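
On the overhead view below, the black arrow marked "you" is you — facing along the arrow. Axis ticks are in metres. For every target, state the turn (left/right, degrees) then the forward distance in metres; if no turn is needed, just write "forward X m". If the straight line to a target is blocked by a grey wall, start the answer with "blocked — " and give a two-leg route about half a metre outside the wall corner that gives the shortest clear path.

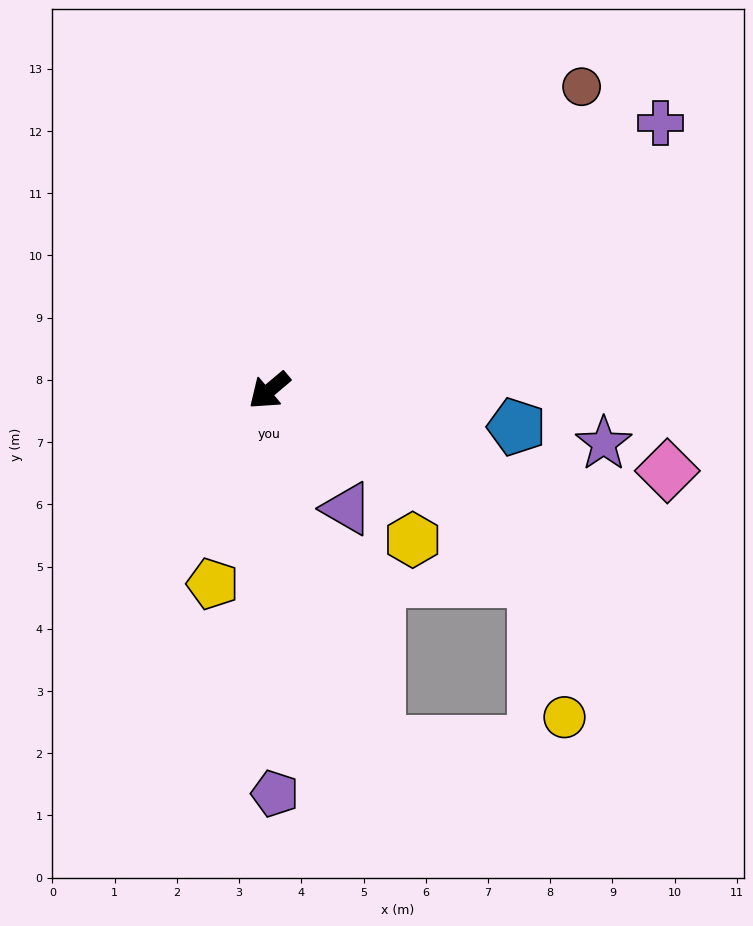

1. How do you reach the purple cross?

turn left 174°, forward 7.6 m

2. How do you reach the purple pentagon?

turn left 51°, forward 6.5 m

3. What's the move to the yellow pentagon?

turn left 33°, forward 3.2 m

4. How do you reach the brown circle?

turn right 176°, forward 7.0 m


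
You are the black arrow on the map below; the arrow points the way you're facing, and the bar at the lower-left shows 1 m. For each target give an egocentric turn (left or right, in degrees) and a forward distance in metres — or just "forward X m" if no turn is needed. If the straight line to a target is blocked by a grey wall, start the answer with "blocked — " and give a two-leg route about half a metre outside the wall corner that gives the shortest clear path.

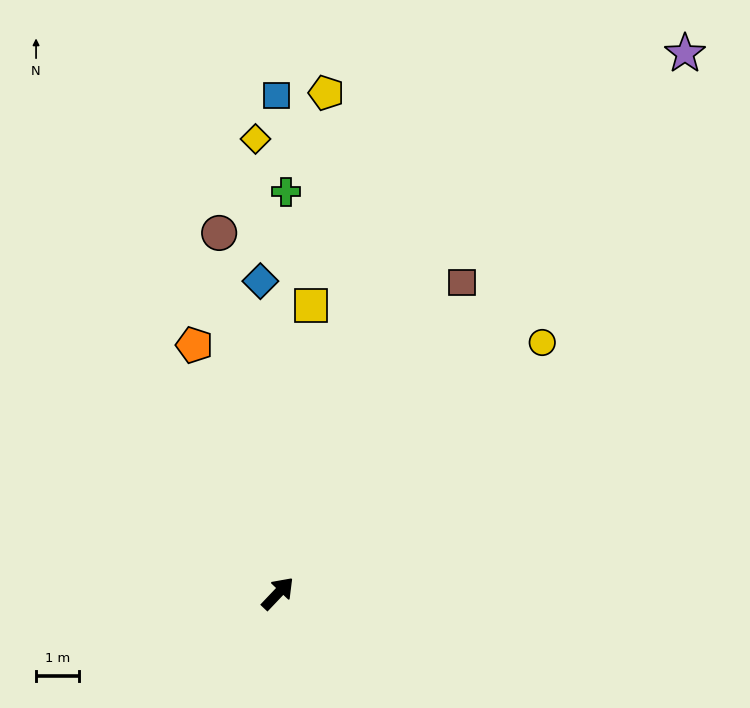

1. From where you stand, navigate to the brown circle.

turn left 53°, forward 8.5 m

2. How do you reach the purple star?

turn left 7°, forward 15.8 m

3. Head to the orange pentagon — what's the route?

turn left 62°, forward 6.1 m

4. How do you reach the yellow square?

turn left 37°, forward 6.8 m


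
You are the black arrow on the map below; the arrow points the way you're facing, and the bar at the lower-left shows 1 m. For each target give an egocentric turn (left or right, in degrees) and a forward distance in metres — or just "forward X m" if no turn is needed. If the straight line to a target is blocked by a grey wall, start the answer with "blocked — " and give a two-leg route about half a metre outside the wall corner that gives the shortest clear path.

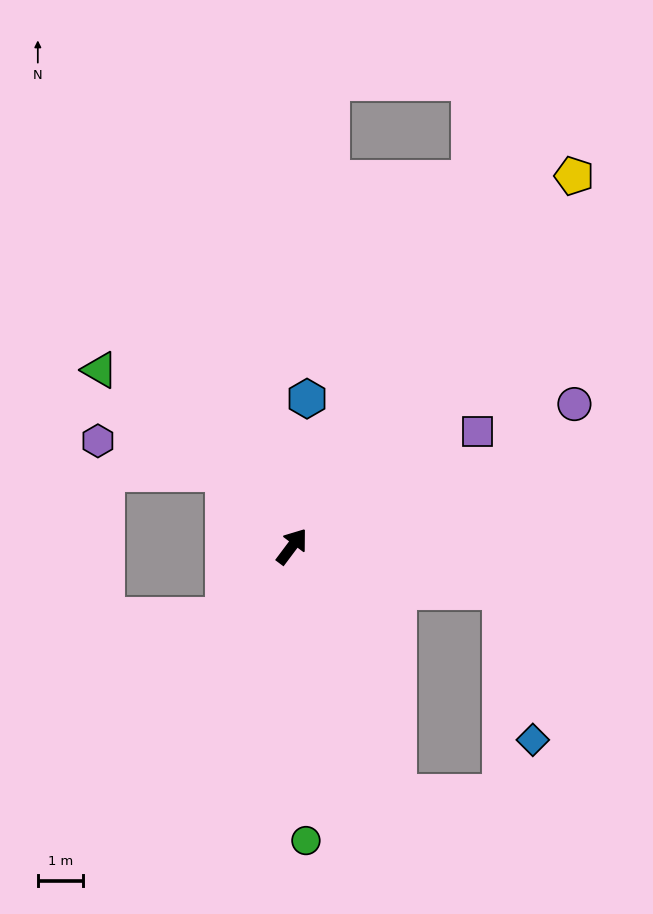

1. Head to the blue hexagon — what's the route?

turn left 31°, forward 3.3 m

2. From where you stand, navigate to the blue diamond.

blocked — turn right 65°, forward 4.7 m, then turn right 66°, forward 3.4 m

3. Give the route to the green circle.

turn right 140°, forward 6.5 m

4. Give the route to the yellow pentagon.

forward 10.2 m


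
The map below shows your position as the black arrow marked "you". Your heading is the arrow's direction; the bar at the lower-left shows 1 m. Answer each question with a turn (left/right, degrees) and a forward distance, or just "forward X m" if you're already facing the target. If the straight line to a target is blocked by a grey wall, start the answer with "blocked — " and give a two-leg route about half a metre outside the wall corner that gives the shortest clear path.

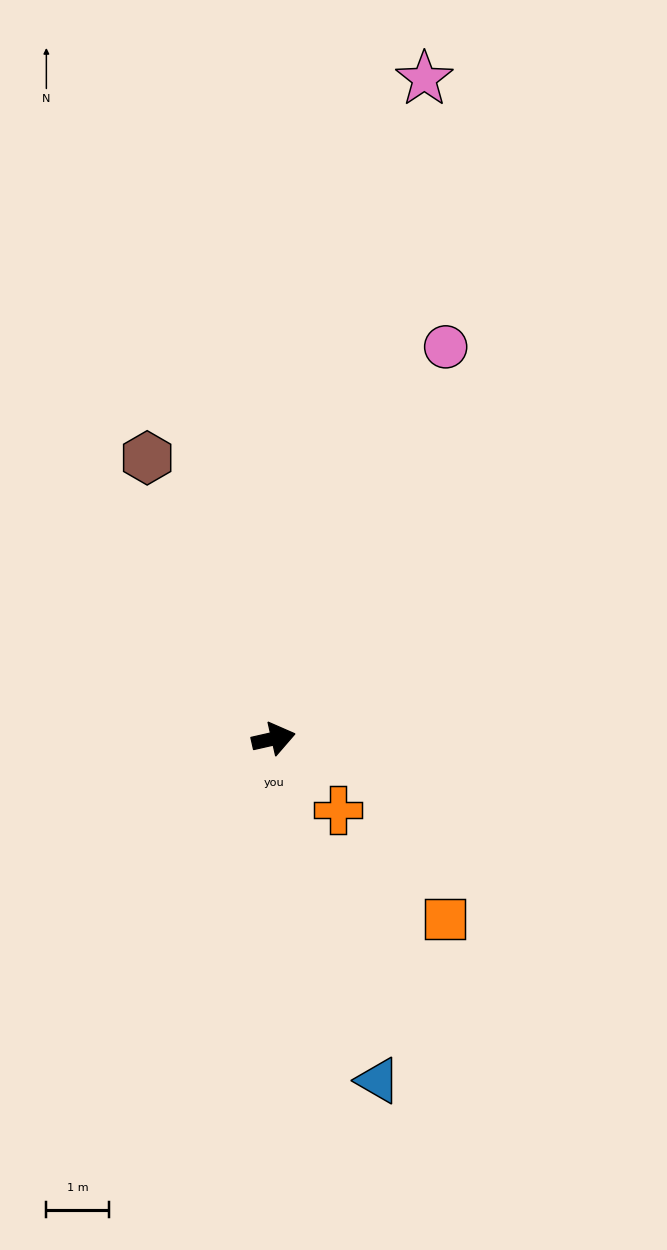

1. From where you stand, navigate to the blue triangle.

turn right 86°, forward 5.7 m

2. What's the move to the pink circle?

turn left 54°, forward 6.9 m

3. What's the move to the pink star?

turn left 64°, forward 10.9 m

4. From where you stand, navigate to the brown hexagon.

turn left 101°, forward 4.9 m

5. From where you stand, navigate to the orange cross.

turn right 61°, forward 1.5 m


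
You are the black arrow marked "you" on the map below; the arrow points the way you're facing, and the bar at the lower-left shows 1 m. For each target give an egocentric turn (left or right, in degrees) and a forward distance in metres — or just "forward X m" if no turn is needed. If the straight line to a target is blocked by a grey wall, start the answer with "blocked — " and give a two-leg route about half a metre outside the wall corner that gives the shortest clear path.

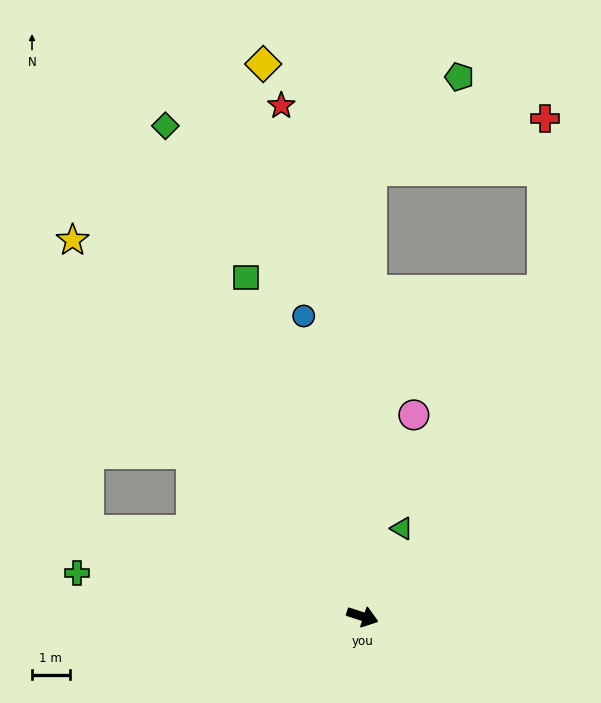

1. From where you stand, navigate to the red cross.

blocked — turn left 107°, forward 11.9 m, then turn right 73°, forward 4.8 m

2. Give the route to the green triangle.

turn left 84°, forward 2.6 m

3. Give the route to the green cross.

turn right 171°, forward 7.7 m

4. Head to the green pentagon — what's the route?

blocked — turn left 107°, forward 11.9 m, then turn right 42°, forward 3.4 m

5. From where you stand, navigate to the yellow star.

turn left 146°, forward 12.7 m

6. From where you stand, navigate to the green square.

turn left 127°, forward 9.6 m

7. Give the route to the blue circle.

turn left 119°, forward 8.2 m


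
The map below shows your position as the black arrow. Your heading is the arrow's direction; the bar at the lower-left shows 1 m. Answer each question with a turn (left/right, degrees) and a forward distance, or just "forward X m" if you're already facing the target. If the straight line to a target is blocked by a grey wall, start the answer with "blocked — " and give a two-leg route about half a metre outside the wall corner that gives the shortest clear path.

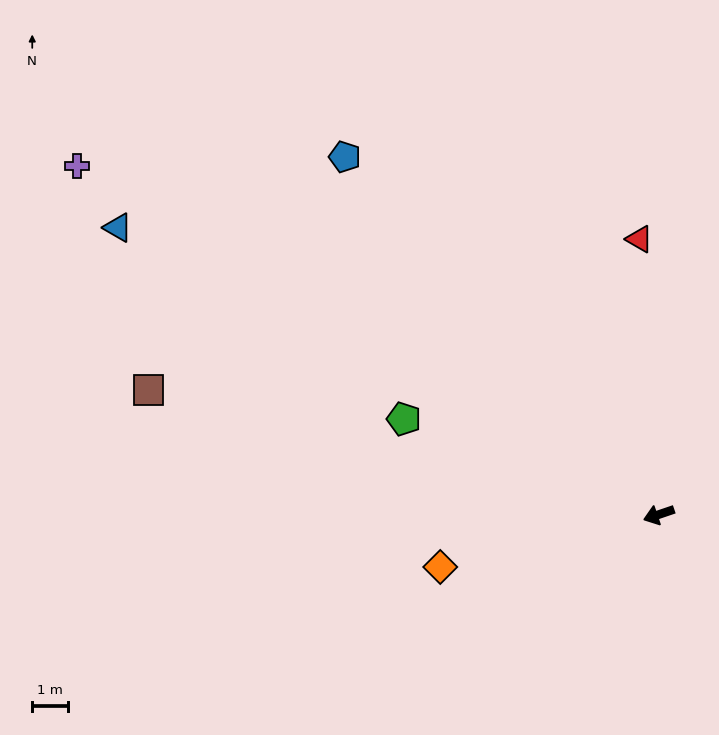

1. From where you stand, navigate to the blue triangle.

turn right 47°, forward 17.0 m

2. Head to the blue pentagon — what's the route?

turn right 68°, forward 13.2 m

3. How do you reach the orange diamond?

turn right 5°, forward 6.2 m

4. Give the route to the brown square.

turn right 33°, forward 14.6 m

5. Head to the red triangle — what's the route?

turn right 105°, forward 7.7 m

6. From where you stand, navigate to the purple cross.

turn right 50°, forward 18.9 m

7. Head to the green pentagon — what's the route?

turn right 39°, forward 7.6 m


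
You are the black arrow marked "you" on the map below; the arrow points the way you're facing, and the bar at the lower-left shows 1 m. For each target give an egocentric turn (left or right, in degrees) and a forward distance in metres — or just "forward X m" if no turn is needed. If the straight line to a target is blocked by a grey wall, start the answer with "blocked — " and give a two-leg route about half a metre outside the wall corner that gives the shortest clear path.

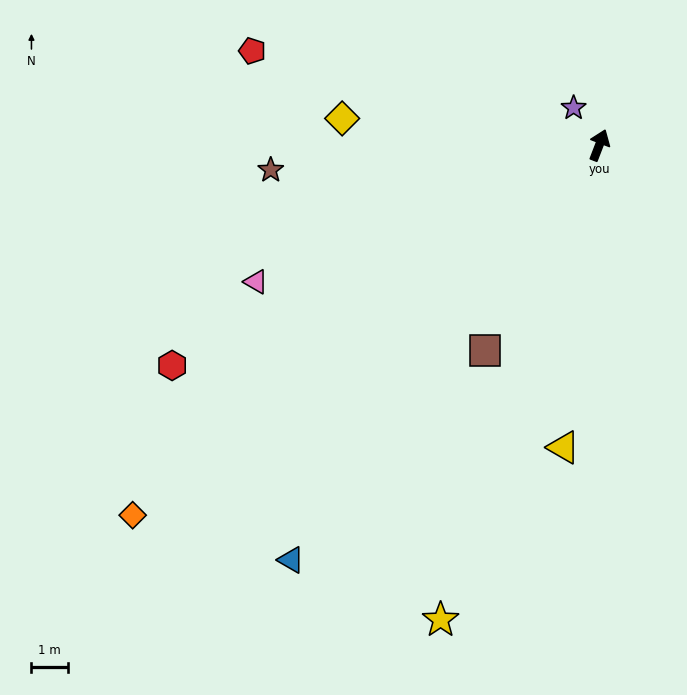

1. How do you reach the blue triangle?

turn left 164°, forward 14.0 m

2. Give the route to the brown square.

turn left 172°, forward 6.4 m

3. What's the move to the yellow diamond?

turn left 105°, forward 7.0 m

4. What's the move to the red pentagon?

turn left 96°, forward 9.8 m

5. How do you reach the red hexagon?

turn left 138°, forward 13.1 m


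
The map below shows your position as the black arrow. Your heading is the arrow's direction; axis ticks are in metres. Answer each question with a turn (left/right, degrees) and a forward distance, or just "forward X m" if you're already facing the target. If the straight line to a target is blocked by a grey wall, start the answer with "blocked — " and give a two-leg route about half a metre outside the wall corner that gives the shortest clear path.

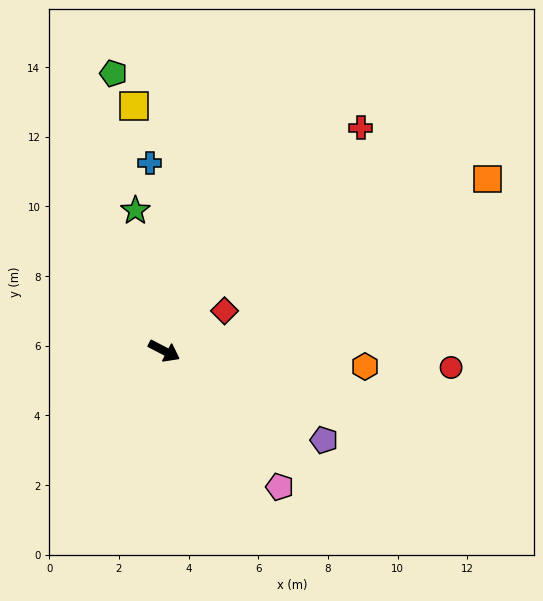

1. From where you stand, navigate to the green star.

turn left 129°, forward 4.1 m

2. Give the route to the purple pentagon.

forward 5.3 m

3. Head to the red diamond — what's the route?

turn left 61°, forward 2.1 m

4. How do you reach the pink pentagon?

turn right 22°, forward 5.1 m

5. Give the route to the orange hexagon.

turn left 23°, forward 5.8 m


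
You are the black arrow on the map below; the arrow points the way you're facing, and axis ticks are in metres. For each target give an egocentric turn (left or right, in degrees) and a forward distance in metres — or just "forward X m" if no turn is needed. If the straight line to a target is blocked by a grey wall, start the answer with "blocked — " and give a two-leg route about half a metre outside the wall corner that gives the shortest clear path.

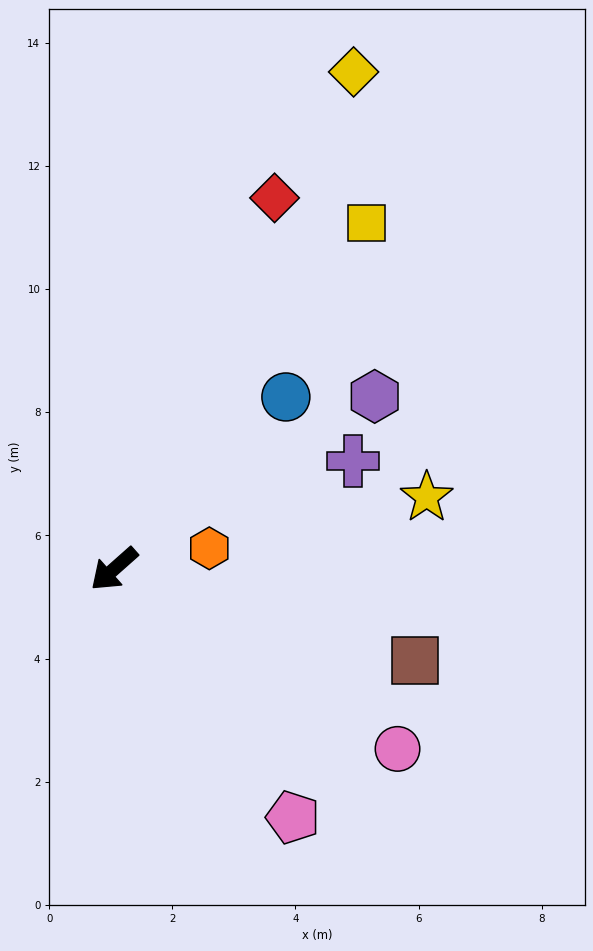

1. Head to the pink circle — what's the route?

turn left 106°, forward 5.5 m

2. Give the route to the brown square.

turn left 122°, forward 5.1 m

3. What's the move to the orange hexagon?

turn left 151°, forward 1.6 m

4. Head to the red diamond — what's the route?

turn right 155°, forward 6.6 m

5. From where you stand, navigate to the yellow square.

turn right 168°, forward 7.0 m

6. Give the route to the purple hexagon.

turn left 172°, forward 5.1 m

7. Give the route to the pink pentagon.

turn left 84°, forward 5.0 m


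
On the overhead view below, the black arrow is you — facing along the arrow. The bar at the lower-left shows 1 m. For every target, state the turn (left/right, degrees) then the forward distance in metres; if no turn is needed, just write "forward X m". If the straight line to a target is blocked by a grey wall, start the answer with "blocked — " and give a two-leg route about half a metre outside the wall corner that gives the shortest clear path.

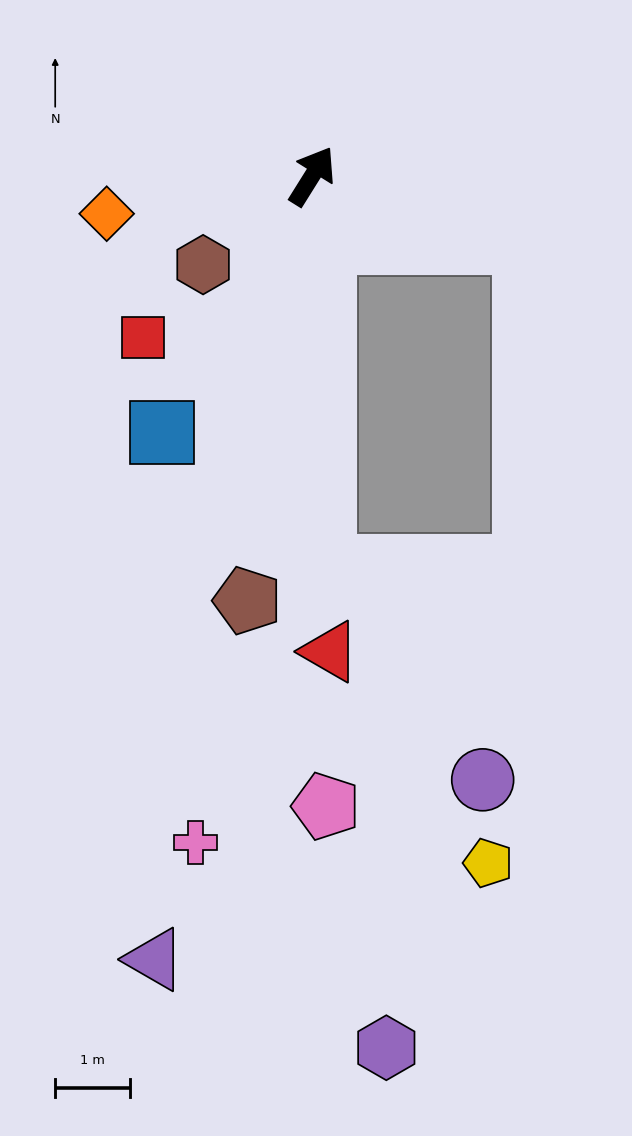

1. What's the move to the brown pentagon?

turn right 157°, forward 5.7 m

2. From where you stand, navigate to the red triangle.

turn right 146°, forward 6.4 m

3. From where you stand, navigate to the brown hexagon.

turn left 161°, forward 1.9 m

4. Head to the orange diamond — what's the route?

turn left 132°, forward 2.8 m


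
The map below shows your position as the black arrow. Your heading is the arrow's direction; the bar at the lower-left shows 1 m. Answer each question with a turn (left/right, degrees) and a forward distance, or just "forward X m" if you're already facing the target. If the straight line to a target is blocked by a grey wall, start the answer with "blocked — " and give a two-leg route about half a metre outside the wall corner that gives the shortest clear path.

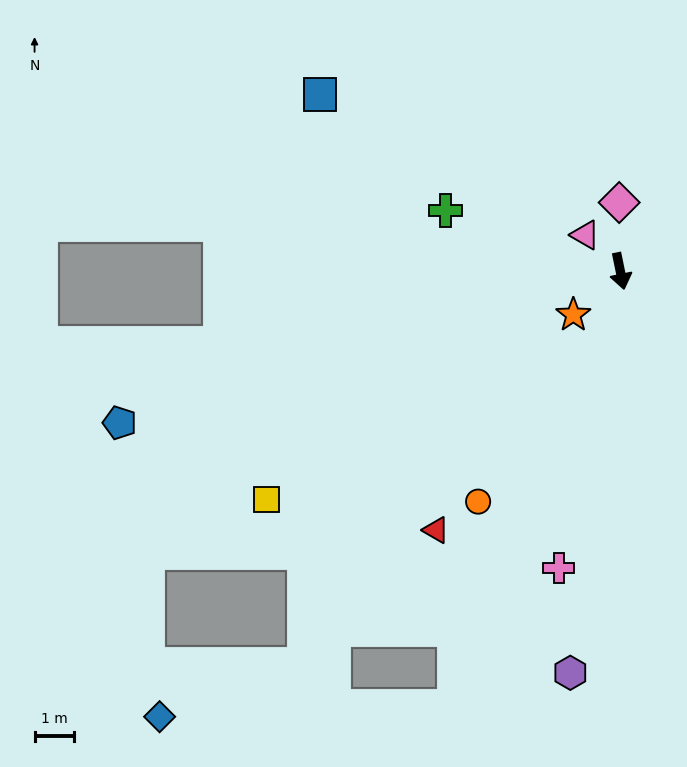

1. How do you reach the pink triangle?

turn right 147°, forward 1.3 m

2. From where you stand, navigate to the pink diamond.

turn left 169°, forward 1.8 m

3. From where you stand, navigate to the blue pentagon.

turn right 85°, forward 13.4 m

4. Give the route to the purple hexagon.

turn right 19°, forward 10.4 m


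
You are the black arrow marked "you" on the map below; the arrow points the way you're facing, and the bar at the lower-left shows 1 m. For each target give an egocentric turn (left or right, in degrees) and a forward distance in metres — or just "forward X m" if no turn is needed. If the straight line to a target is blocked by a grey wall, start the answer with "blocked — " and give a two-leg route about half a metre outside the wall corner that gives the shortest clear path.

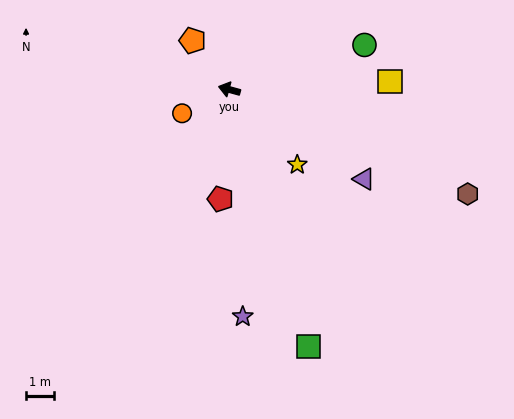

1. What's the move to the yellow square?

turn right 162°, forward 5.7 m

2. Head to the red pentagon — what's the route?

turn left 101°, forward 3.9 m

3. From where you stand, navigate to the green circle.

turn right 146°, forward 5.1 m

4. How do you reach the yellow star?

turn left 147°, forward 3.6 m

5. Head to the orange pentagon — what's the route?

turn right 38°, forward 2.2 m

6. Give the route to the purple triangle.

turn left 162°, forward 5.8 m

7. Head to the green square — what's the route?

turn left 123°, forward 9.6 m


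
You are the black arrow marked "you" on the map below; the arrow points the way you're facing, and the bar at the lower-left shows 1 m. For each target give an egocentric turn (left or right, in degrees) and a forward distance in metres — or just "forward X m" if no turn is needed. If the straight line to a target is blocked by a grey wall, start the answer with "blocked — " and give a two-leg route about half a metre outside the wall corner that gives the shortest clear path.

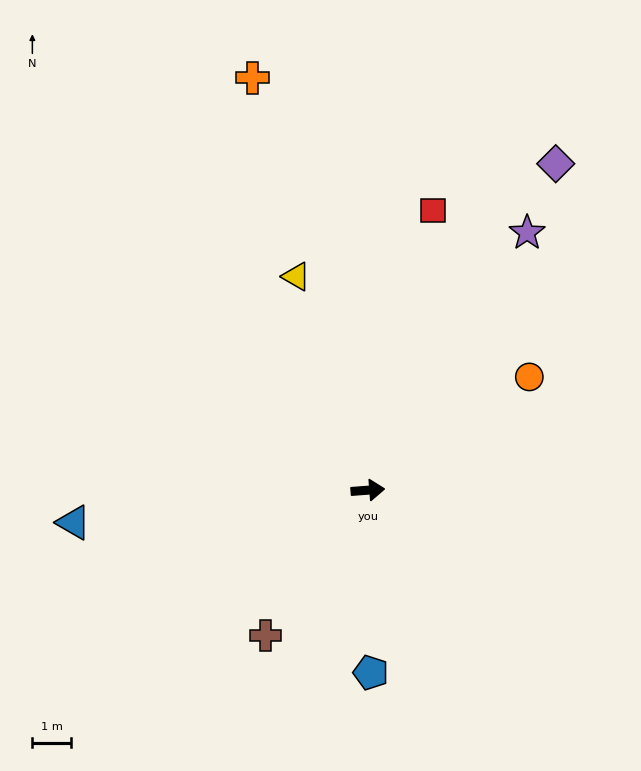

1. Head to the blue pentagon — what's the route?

turn right 93°, forward 4.7 m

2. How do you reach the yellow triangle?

turn left 104°, forward 5.8 m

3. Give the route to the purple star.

turn left 54°, forward 7.8 m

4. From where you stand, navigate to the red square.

turn left 72°, forward 7.4 m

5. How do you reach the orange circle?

turn left 31°, forward 5.1 m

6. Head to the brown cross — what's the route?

turn right 130°, forward 4.6 m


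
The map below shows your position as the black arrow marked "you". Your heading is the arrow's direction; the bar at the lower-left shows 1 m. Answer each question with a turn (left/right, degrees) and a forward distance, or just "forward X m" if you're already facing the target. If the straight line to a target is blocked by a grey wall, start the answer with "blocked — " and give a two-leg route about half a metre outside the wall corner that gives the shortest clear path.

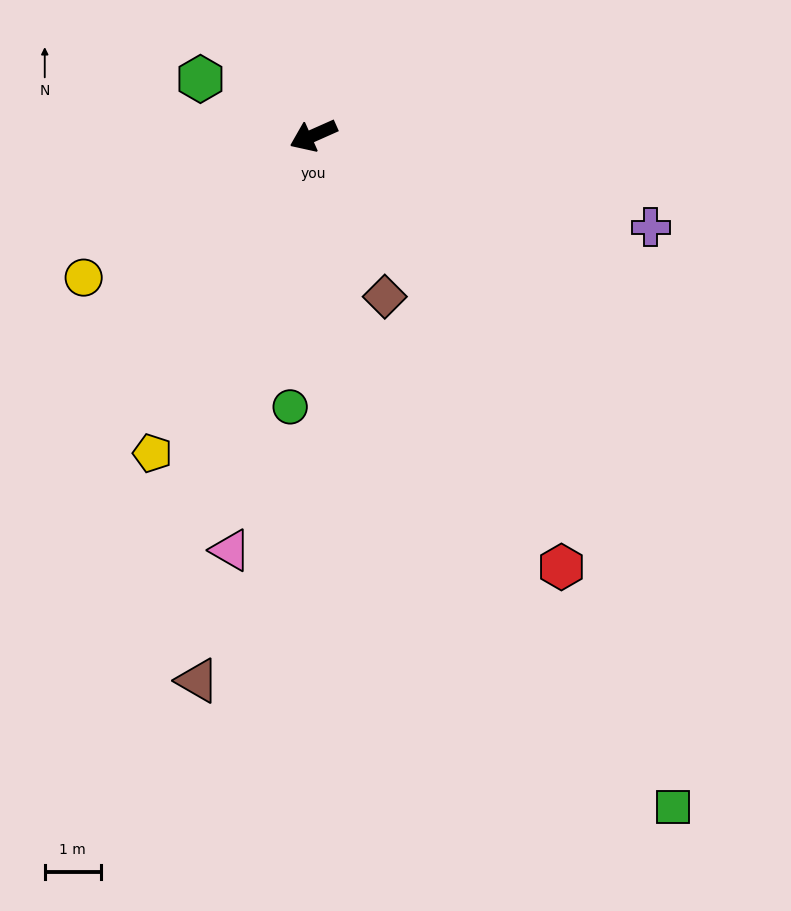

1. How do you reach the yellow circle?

turn left 8°, forward 4.8 m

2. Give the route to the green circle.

turn left 61°, forward 4.9 m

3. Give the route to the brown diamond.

turn left 90°, forward 3.1 m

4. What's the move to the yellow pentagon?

turn left 39°, forward 6.3 m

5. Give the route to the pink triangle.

turn left 55°, forward 7.5 m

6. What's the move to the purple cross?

turn left 141°, forward 6.2 m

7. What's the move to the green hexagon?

turn right 51°, forward 2.2 m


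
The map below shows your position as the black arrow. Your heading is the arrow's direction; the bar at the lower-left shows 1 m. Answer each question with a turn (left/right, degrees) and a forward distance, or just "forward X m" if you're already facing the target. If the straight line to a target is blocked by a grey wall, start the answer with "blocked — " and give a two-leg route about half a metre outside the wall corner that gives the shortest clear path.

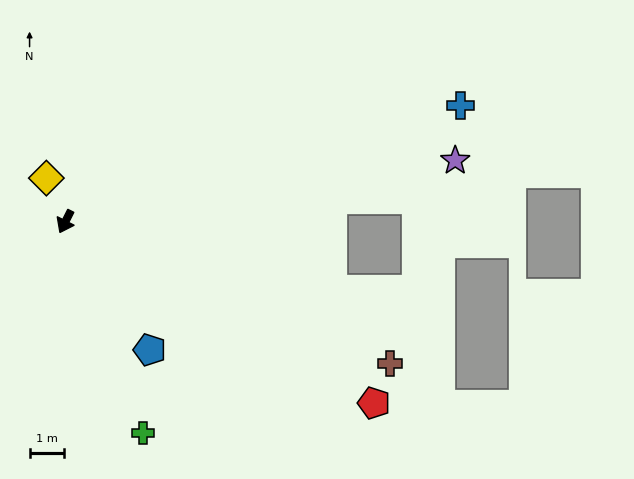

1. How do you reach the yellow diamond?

turn right 130°, forward 1.4 m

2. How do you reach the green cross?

turn left 47°, forward 6.6 m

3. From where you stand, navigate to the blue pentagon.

turn left 60°, forward 4.5 m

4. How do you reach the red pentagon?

turn left 86°, forward 10.5 m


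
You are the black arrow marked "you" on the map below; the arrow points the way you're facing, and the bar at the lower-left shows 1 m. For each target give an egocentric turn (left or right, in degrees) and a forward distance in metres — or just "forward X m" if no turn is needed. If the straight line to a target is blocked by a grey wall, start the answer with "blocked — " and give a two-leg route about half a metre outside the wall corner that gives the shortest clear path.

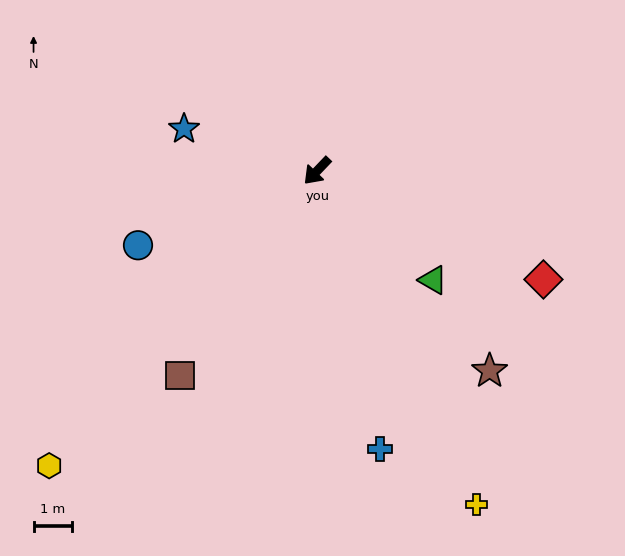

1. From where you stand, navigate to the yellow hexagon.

forward 10.3 m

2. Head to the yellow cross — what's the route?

turn left 69°, forward 9.6 m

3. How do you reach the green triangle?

turn left 90°, forward 4.1 m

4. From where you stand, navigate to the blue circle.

turn right 24°, forward 5.0 m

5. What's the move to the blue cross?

turn left 56°, forward 7.4 m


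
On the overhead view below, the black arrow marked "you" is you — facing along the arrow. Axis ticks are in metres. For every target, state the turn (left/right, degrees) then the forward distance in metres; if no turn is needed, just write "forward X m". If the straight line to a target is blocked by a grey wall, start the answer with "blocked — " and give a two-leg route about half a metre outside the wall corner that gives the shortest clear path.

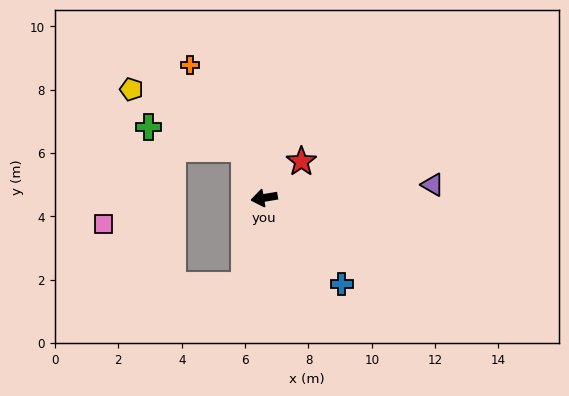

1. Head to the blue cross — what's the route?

turn left 122°, forward 3.7 m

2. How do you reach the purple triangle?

turn left 175°, forward 5.3 m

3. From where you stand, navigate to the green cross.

blocked — turn right 77°, forward 1.7 m, then turn left 54°, forward 3.1 m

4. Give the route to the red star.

turn right 145°, forward 1.6 m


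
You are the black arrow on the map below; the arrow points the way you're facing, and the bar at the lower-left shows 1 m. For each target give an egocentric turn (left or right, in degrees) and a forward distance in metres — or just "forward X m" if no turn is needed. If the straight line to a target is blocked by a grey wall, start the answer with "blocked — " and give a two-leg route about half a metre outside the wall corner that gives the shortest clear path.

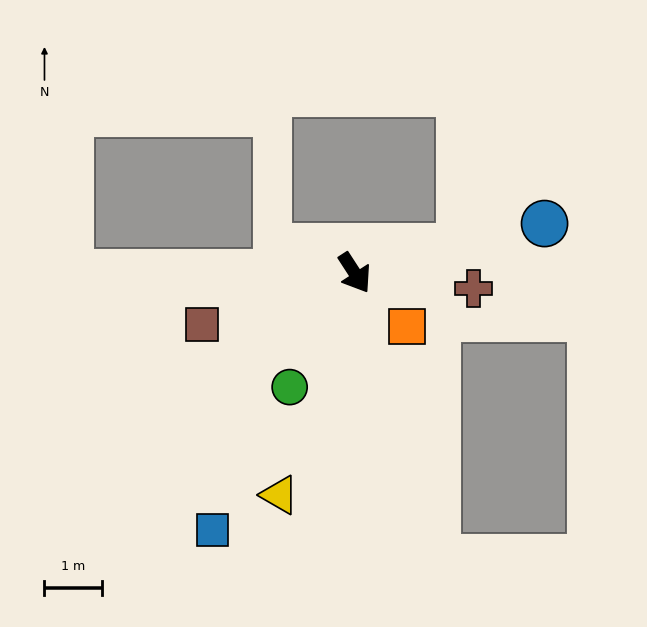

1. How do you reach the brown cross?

turn left 50°, forward 2.1 m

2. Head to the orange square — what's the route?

turn left 11°, forward 1.3 m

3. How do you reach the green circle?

turn right 63°, forward 2.3 m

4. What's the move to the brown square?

turn right 104°, forward 2.8 m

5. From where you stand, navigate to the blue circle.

turn left 72°, forward 3.4 m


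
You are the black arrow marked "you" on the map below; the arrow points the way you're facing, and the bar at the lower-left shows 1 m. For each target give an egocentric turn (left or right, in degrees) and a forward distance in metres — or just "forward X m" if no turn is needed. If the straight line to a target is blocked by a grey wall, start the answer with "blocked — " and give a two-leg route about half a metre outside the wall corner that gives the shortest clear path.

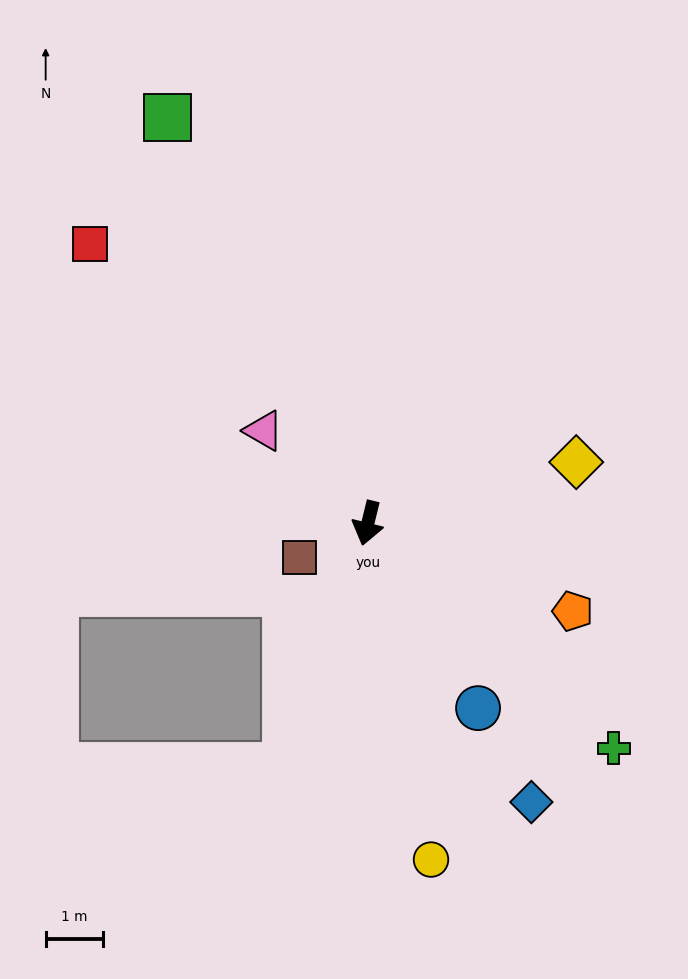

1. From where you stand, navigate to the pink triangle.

turn right 118°, forward 2.4 m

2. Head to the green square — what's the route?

turn right 140°, forward 7.8 m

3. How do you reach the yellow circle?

turn left 24°, forward 5.9 m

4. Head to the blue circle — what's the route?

turn left 45°, forward 3.7 m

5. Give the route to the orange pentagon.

turn left 80°, forward 3.9 m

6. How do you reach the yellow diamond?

turn left 120°, forward 3.8 m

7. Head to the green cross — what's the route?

turn left 61°, forward 5.8 m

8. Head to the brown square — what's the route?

turn right 50°, forward 1.3 m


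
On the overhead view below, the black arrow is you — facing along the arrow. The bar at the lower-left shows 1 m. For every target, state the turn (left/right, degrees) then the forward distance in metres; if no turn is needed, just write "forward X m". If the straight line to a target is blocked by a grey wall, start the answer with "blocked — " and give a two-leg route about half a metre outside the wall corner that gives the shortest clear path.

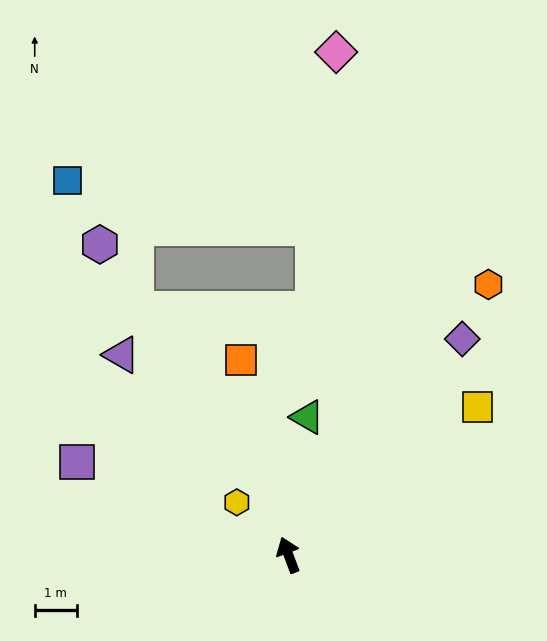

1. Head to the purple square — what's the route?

turn left 46°, forward 5.5 m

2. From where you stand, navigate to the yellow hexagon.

turn left 24°, forward 1.8 m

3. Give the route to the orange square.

turn right 7°, forward 4.8 m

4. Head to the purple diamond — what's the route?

turn right 59°, forward 6.6 m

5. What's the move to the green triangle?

turn right 28°, forward 3.3 m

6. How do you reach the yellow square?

turn right 73°, forward 5.7 m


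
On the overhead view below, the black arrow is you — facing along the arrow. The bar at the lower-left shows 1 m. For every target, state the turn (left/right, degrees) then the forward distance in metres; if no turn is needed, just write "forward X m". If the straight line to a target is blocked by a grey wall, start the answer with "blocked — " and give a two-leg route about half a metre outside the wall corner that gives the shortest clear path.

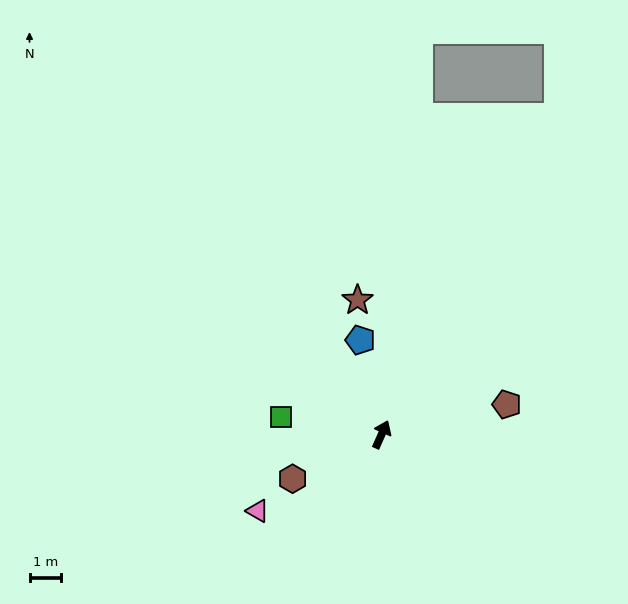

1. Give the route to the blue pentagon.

turn left 37°, forward 3.0 m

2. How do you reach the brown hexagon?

turn left 140°, forward 3.1 m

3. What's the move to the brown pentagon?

turn right 53°, forward 4.0 m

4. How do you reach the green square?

turn left 104°, forward 3.2 m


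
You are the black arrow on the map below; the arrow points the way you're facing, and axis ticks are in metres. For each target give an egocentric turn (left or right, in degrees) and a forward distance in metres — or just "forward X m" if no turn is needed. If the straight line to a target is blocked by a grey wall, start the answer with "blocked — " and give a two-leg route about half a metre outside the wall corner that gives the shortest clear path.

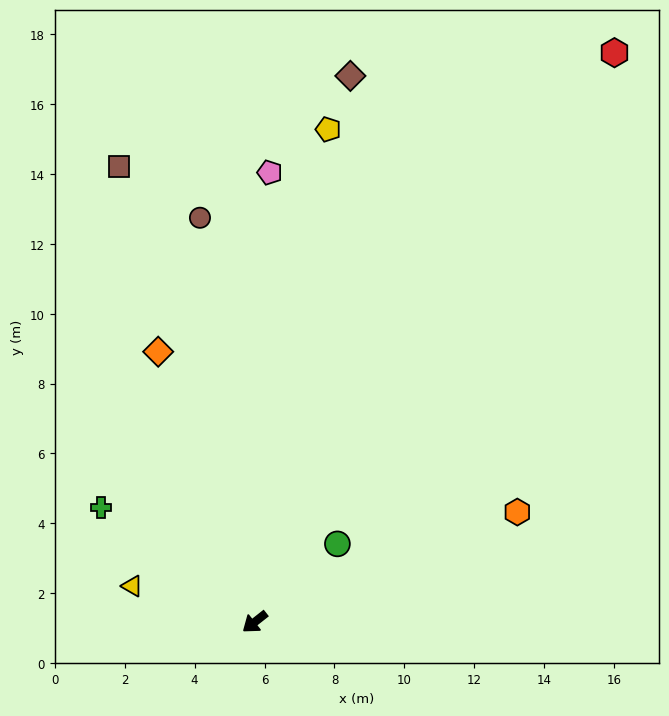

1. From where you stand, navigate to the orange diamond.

turn right 109°, forward 8.2 m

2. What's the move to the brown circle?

turn right 121°, forward 11.7 m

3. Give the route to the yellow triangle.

turn right 55°, forward 3.7 m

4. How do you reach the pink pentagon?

turn right 130°, forward 12.9 m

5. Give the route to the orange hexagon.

turn left 164°, forward 8.1 m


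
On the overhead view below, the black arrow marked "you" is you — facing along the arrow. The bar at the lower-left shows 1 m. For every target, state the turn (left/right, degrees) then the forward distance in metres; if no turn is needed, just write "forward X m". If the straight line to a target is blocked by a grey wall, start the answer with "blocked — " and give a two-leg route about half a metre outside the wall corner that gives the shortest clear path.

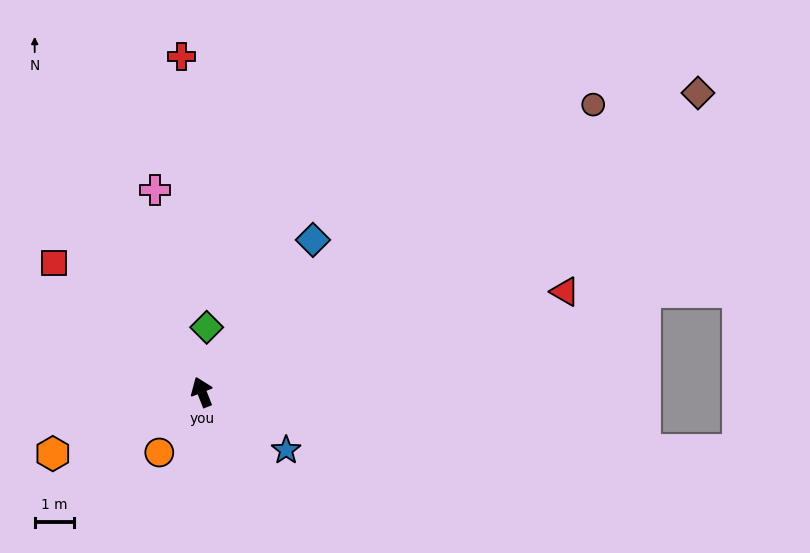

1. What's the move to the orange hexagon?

turn left 91°, forward 4.1 m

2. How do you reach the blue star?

turn right 146°, forward 2.6 m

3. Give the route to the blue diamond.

turn right 58°, forward 4.8 m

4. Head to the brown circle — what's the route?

turn right 75°, forward 12.3 m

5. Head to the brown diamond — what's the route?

turn right 80°, forward 14.7 m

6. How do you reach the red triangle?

turn right 96°, forward 9.5 m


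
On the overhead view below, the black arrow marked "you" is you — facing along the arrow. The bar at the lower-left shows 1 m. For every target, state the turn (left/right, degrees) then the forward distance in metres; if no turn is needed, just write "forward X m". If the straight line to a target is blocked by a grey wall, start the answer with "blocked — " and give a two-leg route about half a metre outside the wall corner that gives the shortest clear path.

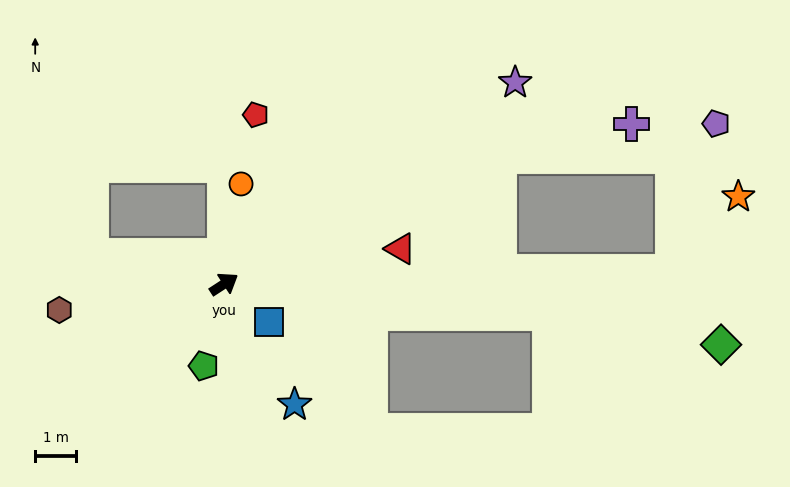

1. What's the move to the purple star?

forward 8.7 m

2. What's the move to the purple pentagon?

blocked — turn right 31°, forward 11.1 m, then turn left 72°, forward 3.8 m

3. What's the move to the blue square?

turn right 73°, forward 1.4 m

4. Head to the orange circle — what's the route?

turn left 47°, forward 2.5 m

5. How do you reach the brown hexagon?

turn left 156°, forward 4.1 m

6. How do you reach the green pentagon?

turn right 137°, forward 2.1 m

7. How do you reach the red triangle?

turn right 22°, forward 4.4 m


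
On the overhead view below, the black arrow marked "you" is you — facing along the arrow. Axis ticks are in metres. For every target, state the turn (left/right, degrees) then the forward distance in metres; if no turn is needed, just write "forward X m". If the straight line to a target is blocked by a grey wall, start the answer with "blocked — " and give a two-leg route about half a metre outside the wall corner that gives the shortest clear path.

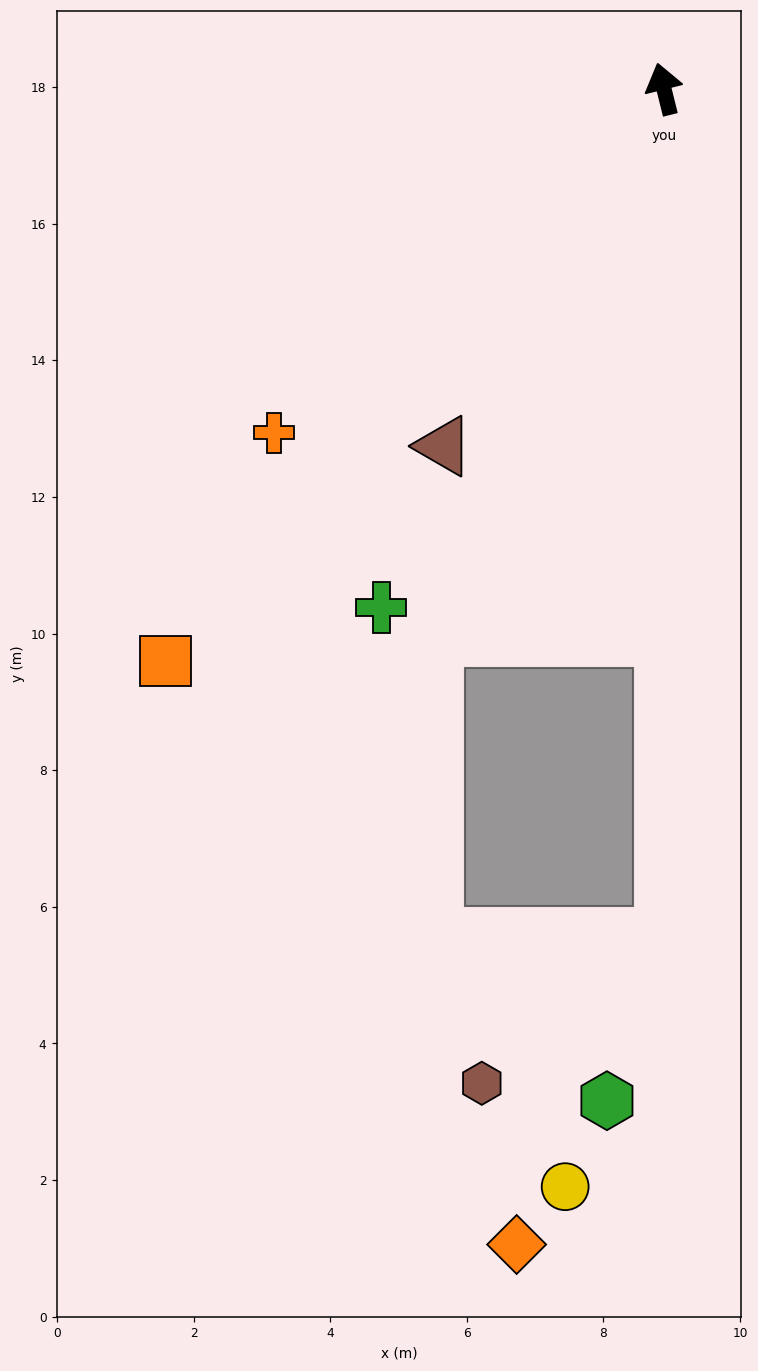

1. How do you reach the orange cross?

turn left 117°, forward 7.6 m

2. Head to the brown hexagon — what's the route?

blocked — turn left 166°, forward 12.4 m, then turn right 51°, forward 3.4 m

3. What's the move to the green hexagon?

blocked — turn left 166°, forward 12.4 m, then turn right 19°, forward 2.5 m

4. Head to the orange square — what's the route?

turn left 125°, forward 11.1 m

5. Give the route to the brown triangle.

turn left 134°, forward 6.1 m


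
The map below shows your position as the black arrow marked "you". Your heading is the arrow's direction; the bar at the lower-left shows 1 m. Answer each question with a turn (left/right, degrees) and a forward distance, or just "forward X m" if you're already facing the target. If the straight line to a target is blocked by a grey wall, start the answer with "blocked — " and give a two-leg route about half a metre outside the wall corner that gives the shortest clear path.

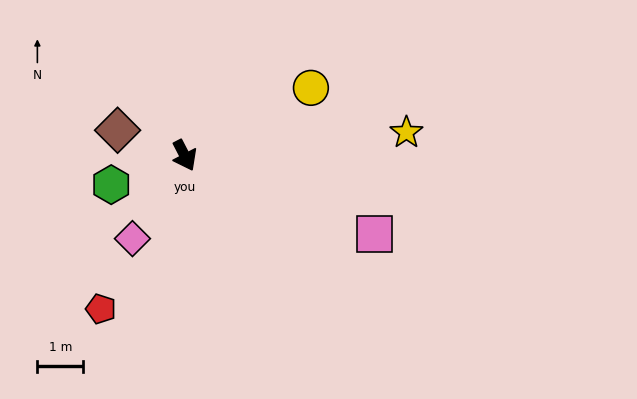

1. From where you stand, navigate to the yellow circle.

turn left 91°, forward 3.1 m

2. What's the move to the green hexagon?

turn right 96°, forward 1.7 m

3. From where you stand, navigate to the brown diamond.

turn right 138°, forward 1.6 m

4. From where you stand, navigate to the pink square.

turn left 40°, forward 4.5 m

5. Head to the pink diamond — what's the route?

turn right 60°, forward 2.1 m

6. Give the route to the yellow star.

turn left 69°, forward 4.8 m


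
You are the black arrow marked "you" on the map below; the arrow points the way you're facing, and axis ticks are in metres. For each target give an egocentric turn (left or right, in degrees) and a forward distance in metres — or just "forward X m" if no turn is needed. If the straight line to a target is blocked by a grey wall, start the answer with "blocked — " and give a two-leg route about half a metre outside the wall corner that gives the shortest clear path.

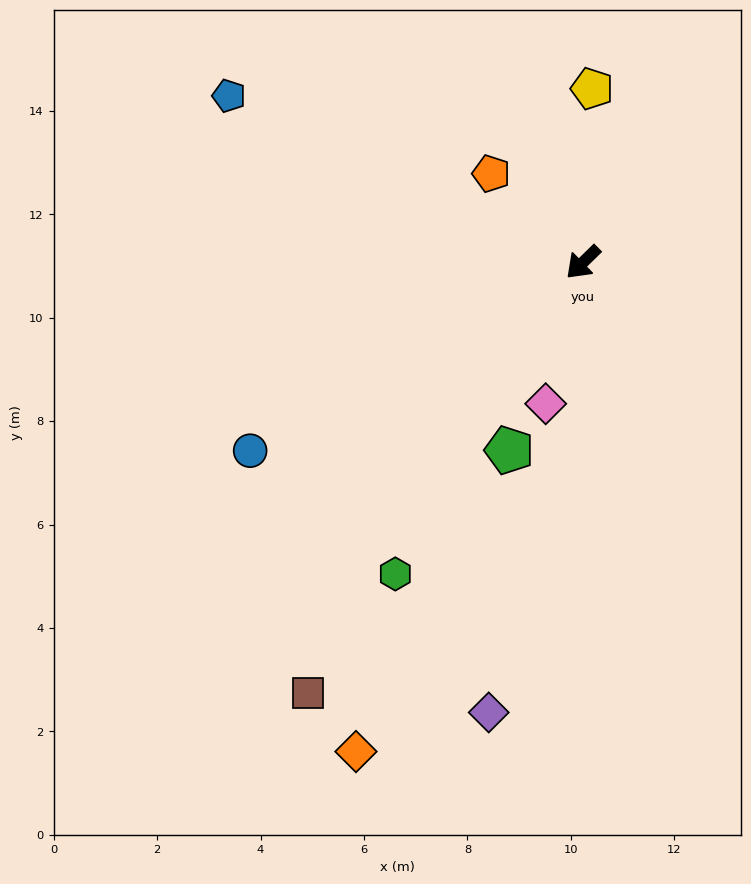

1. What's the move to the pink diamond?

turn left 31°, forward 2.8 m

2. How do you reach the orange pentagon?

turn right 88°, forward 2.5 m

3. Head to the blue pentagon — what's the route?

turn right 70°, forward 7.6 m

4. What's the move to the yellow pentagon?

turn right 137°, forward 3.4 m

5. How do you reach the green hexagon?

turn left 15°, forward 7.0 m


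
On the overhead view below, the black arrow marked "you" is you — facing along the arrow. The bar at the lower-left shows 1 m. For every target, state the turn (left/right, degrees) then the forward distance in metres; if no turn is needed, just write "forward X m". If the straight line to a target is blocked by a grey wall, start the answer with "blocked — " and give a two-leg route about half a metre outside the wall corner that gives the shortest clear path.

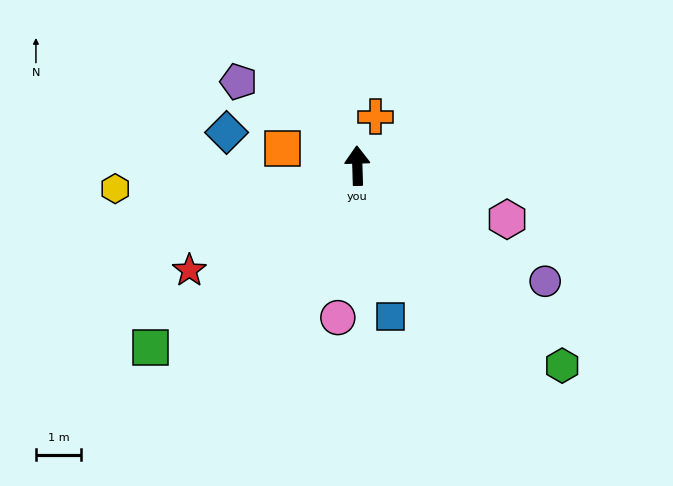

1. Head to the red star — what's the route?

turn left 120°, forward 4.4 m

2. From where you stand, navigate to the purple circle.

turn right 123°, forward 4.9 m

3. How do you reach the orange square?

turn left 76°, forward 1.7 m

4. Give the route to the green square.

turn left 130°, forward 6.1 m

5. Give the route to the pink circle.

turn left 171°, forward 3.4 m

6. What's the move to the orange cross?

turn right 22°, forward 1.2 m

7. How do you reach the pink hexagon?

turn right 111°, forward 3.5 m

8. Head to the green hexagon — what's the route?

turn right 136°, forward 6.4 m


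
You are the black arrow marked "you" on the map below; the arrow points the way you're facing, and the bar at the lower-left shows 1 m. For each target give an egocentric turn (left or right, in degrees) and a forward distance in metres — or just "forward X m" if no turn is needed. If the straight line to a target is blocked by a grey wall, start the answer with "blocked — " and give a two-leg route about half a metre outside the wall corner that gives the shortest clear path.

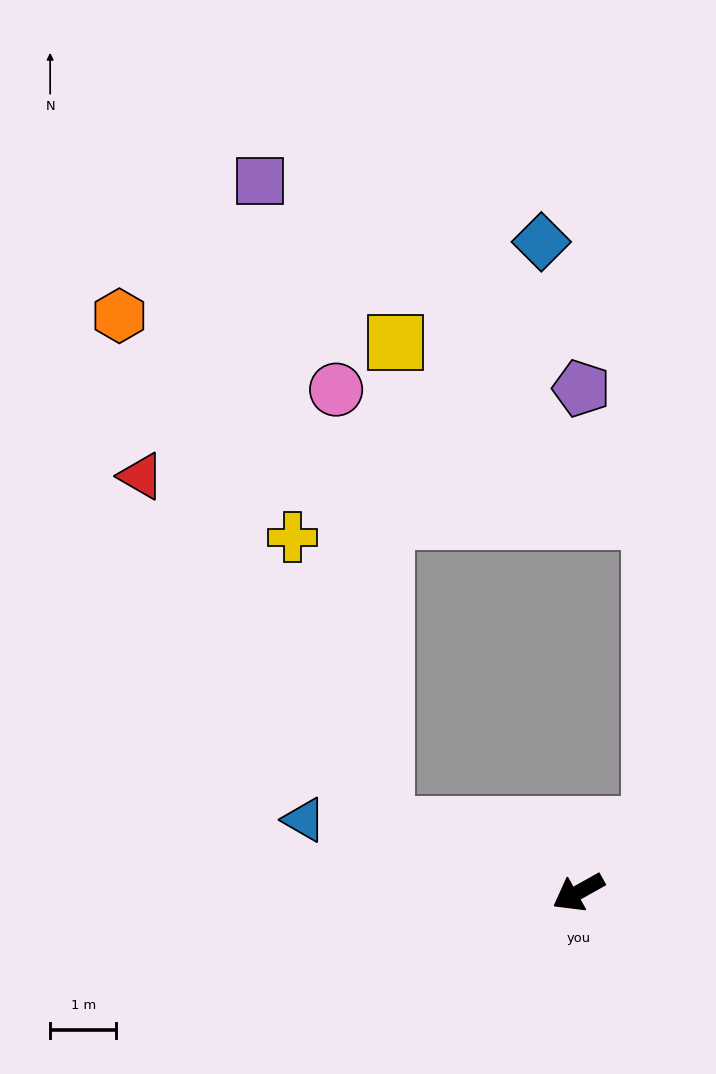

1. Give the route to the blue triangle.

turn right 44°, forward 4.3 m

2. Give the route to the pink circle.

blocked — turn right 49°, forward 3.1 m, then turn right 64°, forward 6.6 m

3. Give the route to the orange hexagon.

blocked — turn right 49°, forward 3.1 m, then turn right 43°, forward 8.7 m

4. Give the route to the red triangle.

blocked — turn right 49°, forward 3.1 m, then turn right 35°, forward 6.4 m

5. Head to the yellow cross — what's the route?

blocked — turn right 49°, forward 3.1 m, then turn right 52°, forward 4.6 m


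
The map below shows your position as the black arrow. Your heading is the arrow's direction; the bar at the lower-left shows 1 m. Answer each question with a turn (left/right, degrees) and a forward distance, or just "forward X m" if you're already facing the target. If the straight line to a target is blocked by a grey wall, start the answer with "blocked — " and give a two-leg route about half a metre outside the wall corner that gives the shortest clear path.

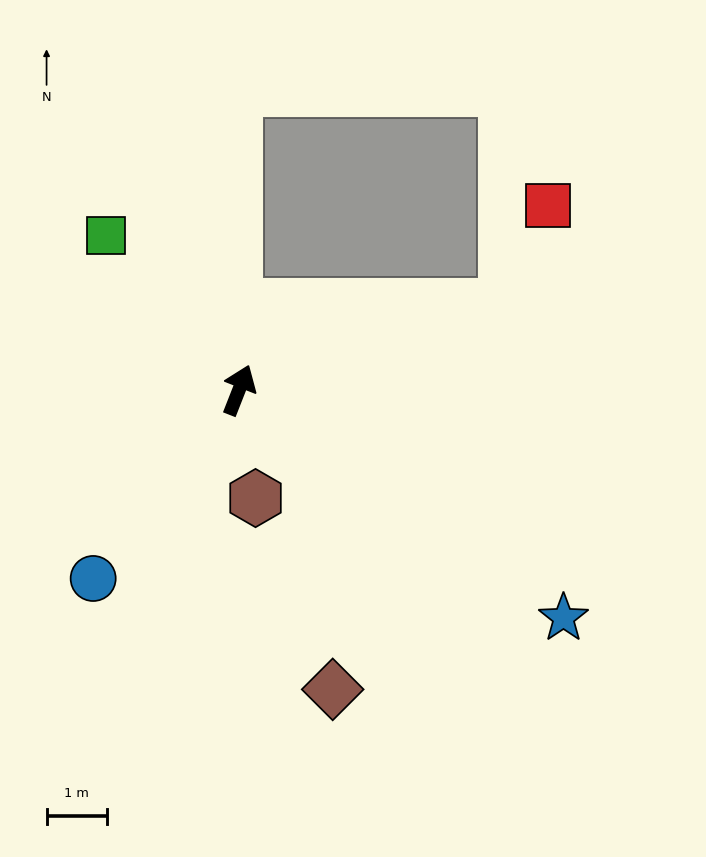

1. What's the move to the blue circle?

turn left 164°, forward 3.9 m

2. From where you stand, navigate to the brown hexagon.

turn right 150°, forward 1.8 m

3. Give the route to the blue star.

turn right 104°, forward 6.6 m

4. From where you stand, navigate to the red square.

blocked — turn right 51°, forward 4.6 m, then turn left 48°, forward 1.8 m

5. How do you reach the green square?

turn left 62°, forward 3.4 m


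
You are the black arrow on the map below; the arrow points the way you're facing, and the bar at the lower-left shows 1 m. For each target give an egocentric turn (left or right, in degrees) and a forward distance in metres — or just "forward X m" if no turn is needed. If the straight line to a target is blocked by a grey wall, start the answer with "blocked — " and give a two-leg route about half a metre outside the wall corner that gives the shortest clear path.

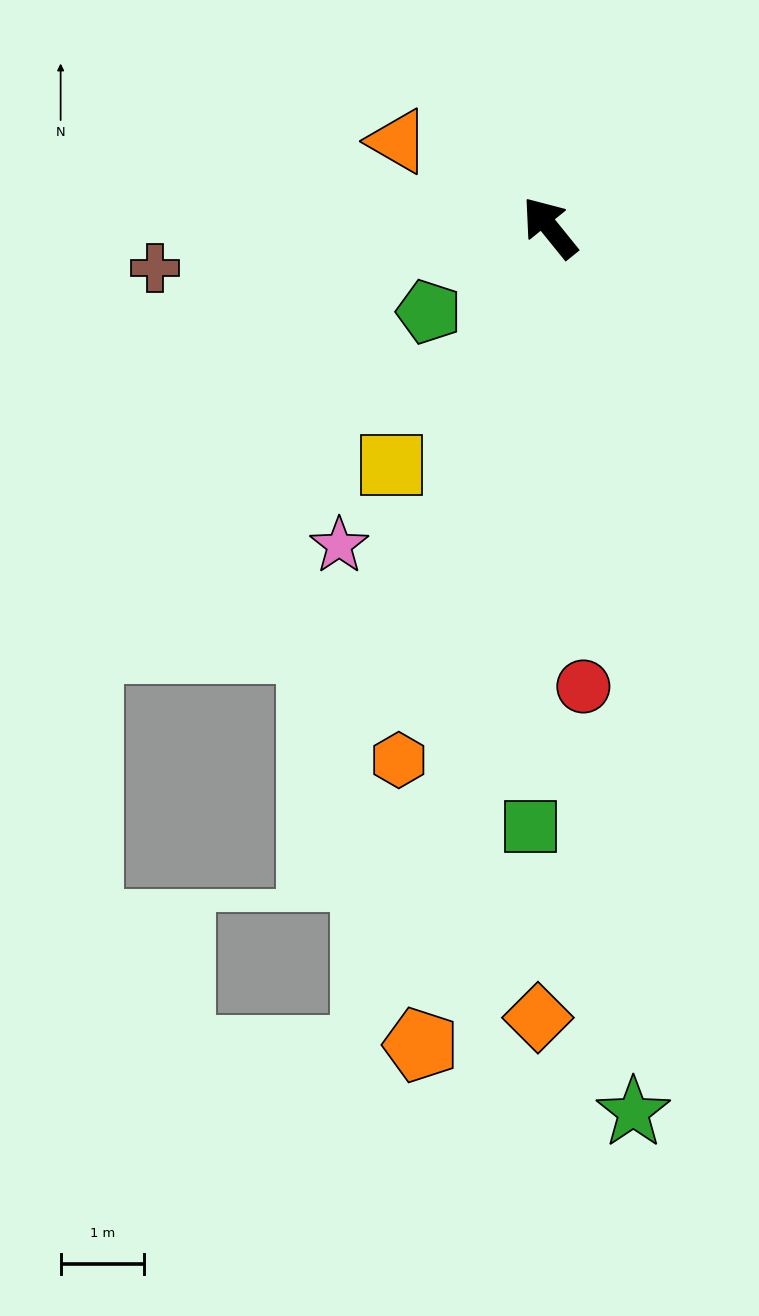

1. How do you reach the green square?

turn left 139°, forward 7.2 m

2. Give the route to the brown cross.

turn left 57°, forward 4.7 m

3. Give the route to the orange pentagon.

turn left 132°, forward 9.9 m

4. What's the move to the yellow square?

turn left 107°, forward 3.4 m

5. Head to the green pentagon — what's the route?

turn left 86°, forward 1.8 m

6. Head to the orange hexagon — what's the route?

turn left 125°, forward 6.6 m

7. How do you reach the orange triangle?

turn left 21°, forward 2.1 m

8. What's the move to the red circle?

turn left 145°, forward 5.5 m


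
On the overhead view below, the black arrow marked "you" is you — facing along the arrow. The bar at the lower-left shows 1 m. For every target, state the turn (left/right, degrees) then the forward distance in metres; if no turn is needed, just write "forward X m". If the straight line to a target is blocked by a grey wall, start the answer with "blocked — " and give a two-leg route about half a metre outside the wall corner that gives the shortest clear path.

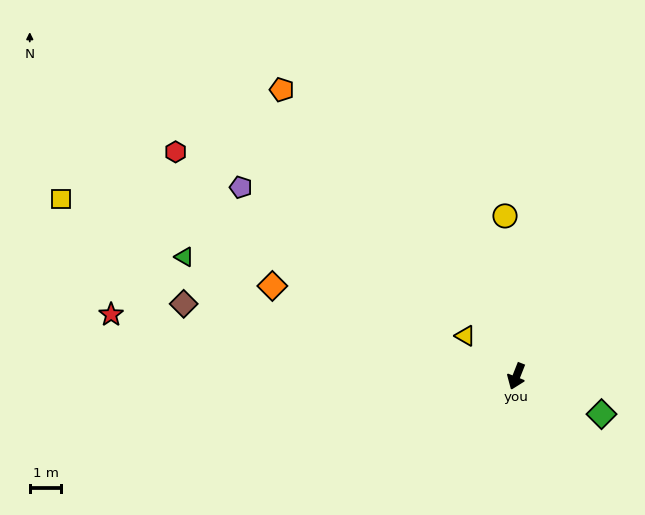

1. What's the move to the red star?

turn right 77°, forward 13.0 m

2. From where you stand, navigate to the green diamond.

turn left 88°, forward 2.9 m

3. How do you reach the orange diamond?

turn right 89°, forward 8.2 m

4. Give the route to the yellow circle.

turn right 154°, forward 5.1 m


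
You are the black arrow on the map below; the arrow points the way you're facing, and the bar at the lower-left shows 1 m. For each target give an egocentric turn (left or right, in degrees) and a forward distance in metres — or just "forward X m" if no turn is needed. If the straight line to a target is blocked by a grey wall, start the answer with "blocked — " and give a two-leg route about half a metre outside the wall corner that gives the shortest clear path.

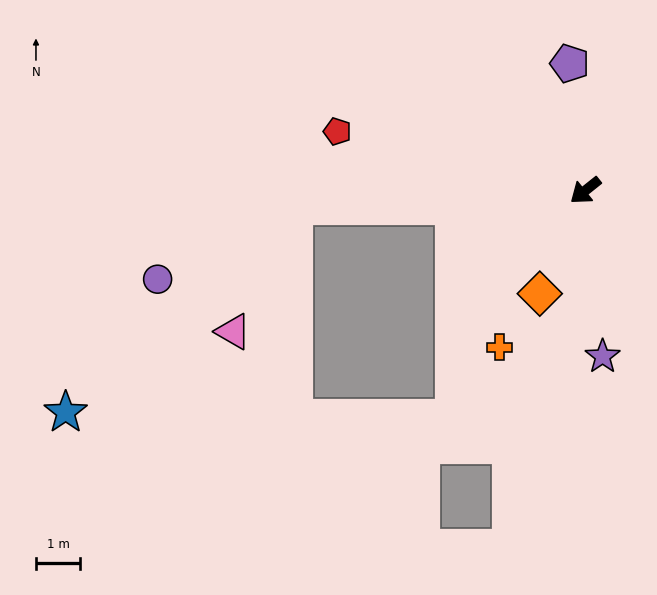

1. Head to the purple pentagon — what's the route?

turn right 122°, forward 2.9 m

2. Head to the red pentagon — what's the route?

turn right 52°, forward 5.8 m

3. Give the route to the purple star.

turn left 57°, forward 3.8 m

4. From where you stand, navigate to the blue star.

blocked — turn right 36°, forward 6.6 m, then turn left 40°, forward 7.0 m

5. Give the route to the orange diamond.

turn left 28°, forward 2.6 m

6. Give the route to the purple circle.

blocked — turn right 36°, forward 6.6 m, then turn left 26°, forward 3.5 m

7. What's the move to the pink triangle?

blocked — turn right 36°, forward 6.6 m, then turn left 62°, forward 3.2 m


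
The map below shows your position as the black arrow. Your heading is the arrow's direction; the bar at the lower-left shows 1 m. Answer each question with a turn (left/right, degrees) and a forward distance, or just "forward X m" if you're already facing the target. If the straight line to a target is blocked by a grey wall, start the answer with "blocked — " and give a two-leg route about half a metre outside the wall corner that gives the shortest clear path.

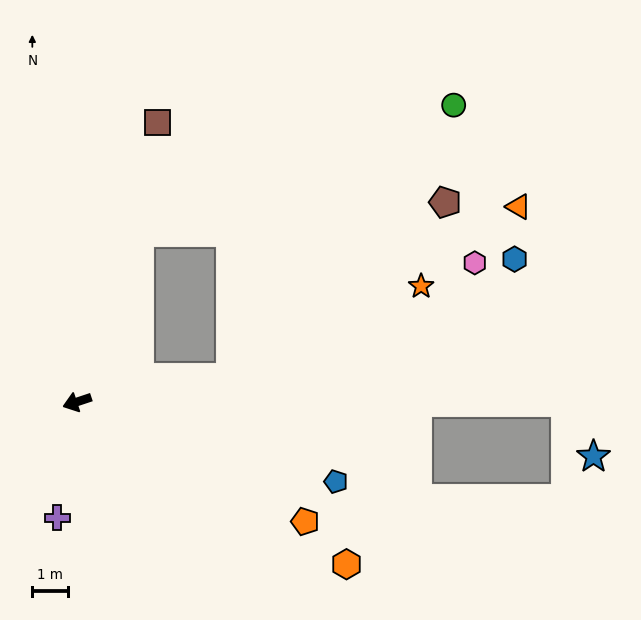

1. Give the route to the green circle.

blocked — turn left 170°, forward 4.4 m, then turn left 42°, forward 9.8 m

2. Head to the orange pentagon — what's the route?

turn left 134°, forward 7.2 m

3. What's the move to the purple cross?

turn left 62°, forward 3.3 m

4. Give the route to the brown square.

turn right 124°, forward 8.1 m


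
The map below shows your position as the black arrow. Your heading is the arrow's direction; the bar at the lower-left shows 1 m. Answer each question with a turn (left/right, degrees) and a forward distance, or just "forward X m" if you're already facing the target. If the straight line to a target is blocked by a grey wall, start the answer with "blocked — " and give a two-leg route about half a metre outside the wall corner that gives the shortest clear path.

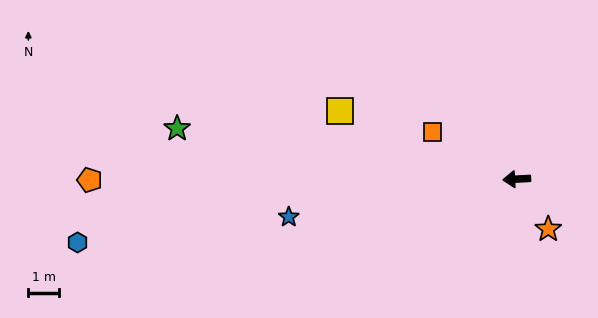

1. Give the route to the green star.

turn right 12°, forward 11.3 m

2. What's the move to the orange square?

turn right 32°, forward 3.2 m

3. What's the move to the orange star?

turn left 119°, forward 1.9 m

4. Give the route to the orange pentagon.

turn right 3°, forward 14.0 m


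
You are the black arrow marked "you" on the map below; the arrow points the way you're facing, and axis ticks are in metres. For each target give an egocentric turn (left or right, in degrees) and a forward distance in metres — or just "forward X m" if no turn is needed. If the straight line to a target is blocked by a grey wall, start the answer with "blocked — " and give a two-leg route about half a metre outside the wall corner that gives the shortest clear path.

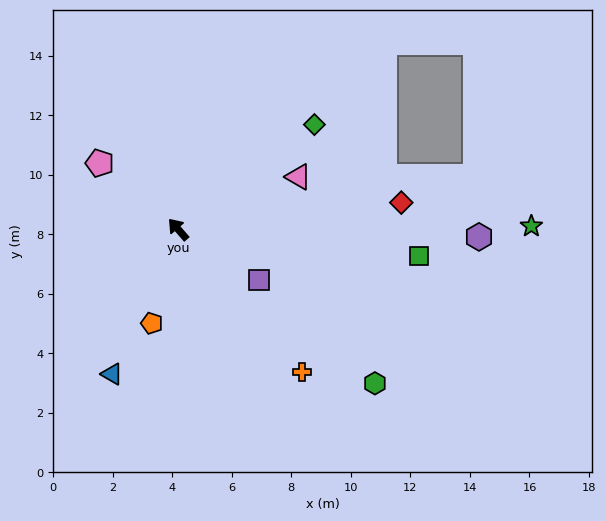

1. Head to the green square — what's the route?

turn right 137°, forward 8.2 m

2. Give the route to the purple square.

turn right 163°, forward 3.2 m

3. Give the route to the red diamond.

turn right 124°, forward 7.6 m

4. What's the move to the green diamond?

turn right 94°, forward 5.8 m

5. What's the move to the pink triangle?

turn right 107°, forward 4.4 m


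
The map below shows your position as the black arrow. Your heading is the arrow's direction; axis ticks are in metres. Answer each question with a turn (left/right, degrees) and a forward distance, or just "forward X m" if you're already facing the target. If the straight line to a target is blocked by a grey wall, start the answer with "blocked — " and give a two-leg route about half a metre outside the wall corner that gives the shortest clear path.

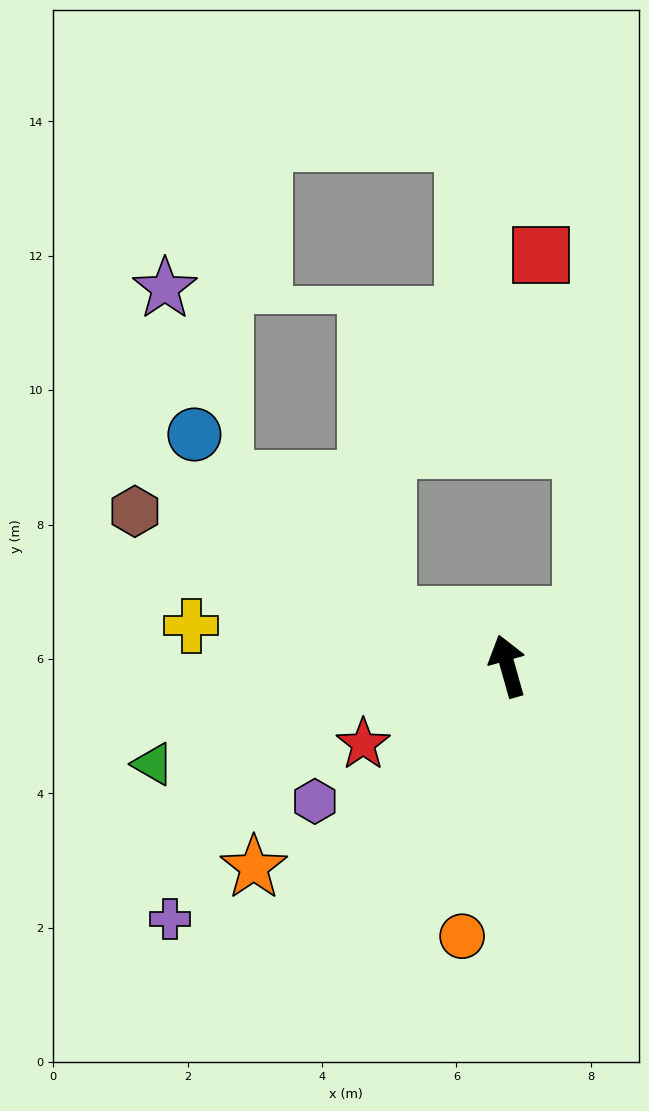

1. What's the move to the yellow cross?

turn left 67°, forward 4.7 m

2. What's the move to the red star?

turn left 103°, forward 2.4 m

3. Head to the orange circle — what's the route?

turn left 155°, forward 4.1 m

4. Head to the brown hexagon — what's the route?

turn left 52°, forward 6.0 m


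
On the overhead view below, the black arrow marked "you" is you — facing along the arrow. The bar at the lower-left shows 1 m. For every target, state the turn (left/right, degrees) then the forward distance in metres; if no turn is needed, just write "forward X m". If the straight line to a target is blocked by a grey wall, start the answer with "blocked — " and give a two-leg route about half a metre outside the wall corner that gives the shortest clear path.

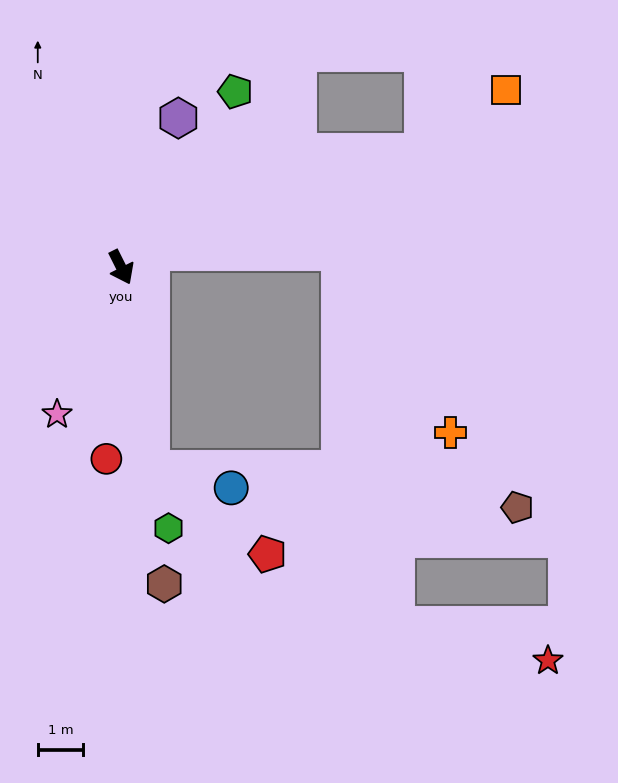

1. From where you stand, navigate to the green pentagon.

turn left 120°, forward 4.6 m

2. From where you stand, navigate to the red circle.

turn right 31°, forward 4.2 m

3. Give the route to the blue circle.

blocked — turn right 18°, forward 4.5 m, then turn left 68°, forward 1.8 m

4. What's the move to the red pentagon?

blocked — turn right 18°, forward 4.5 m, then turn left 45°, forward 3.2 m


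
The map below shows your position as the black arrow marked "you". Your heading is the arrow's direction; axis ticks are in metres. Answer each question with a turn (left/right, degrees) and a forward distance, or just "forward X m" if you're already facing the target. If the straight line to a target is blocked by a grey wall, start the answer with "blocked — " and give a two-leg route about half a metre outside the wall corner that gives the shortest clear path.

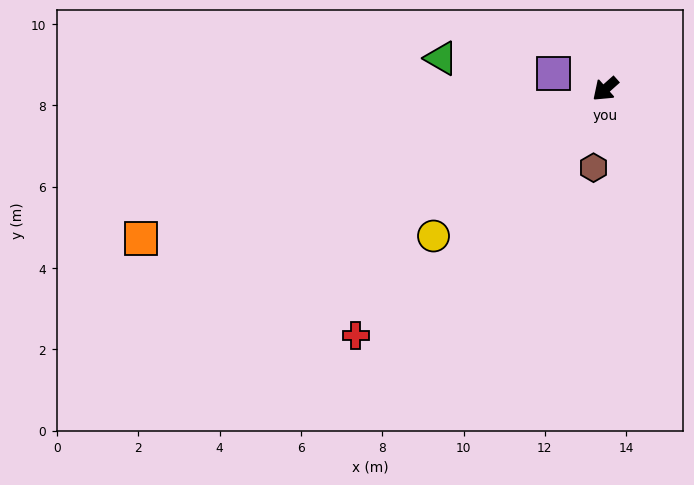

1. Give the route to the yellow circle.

forward 5.6 m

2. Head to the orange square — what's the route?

turn right 24°, forward 12.0 m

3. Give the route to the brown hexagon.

turn left 40°, forward 2.0 m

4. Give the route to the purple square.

turn right 58°, forward 1.3 m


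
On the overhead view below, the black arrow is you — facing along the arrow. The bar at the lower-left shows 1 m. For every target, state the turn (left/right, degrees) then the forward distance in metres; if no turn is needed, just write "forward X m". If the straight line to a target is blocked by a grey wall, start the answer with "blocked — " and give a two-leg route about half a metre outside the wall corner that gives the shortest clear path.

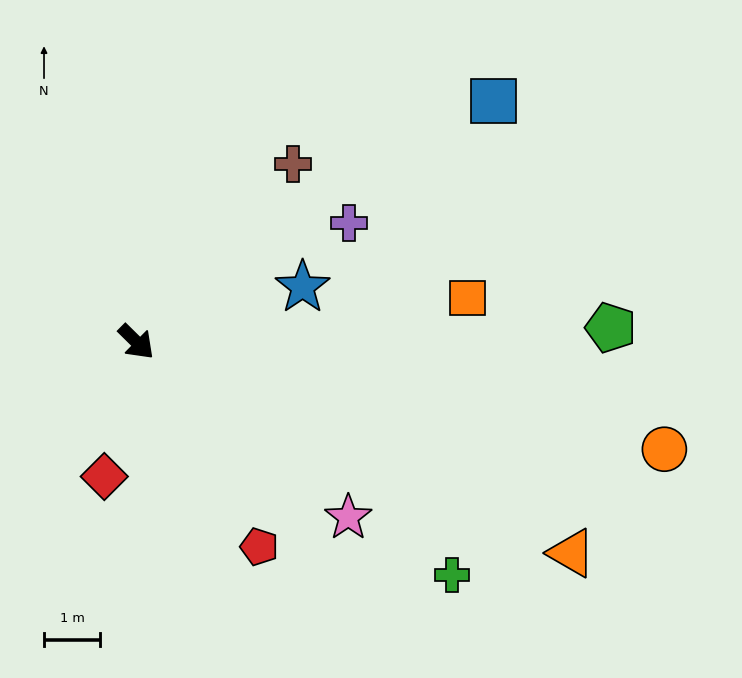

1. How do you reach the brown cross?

turn left 93°, forward 4.2 m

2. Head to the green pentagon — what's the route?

turn left 46°, forward 8.4 m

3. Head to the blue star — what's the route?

turn left 63°, forward 3.1 m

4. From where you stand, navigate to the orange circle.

turn left 33°, forward 9.6 m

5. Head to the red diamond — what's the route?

turn right 59°, forward 2.5 m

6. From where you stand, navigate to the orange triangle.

turn left 19°, forward 8.6 m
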